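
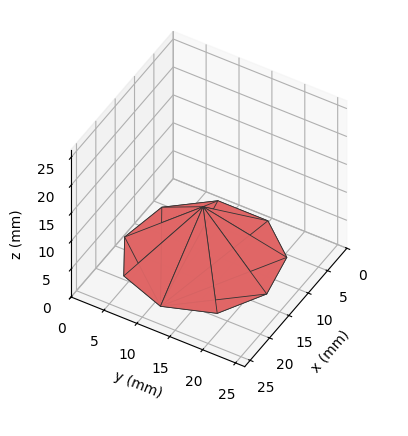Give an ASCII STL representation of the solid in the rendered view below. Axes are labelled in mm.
Reading the render: the shape is a regular 9-sided pyramid, base circumscribed radius ≈ 11 mm, apex at z ≈ 9 mm (dimensions read to the nearest mm from the axis ticks). For the STL, each face is triangulated and given an outward normal.

solid part
  facet normal 0.0000 0.0000 -1.0000
    outer loop
      vertex 12.9 21.8 0.0
      vertex 19.4 18.1 0.0
      vertex 22.0 11.0 0.0
    endloop
  endfacet
  facet normal 0.0000 0.0000 -1.0000
    outer loop
      vertex 5.5 20.5 0.0
      vertex 12.9 21.8 0.0
      vertex 22.0 11.0 0.0
    endloop
  endfacet
  facet normal 0.0000 0.0000 -1.0000
    outer loop
      vertex 0.7 14.8 0.0
      vertex 5.5 20.5 0.0
      vertex 22.0 11.0 0.0
    endloop
  endfacet
  facet normal 0.0000 0.0000 -1.0000
    outer loop
      vertex 0.7 7.2 0.0
      vertex 0.7 14.8 0.0
      vertex 22.0 11.0 0.0
    endloop
  endfacet
  facet normal 0.0000 0.0000 -1.0000
    outer loop
      vertex 5.5 1.5 0.0
      vertex 0.7 7.2 0.0
      vertex 22.0 11.0 0.0
    endloop
  endfacet
  facet normal 0.0000 0.0000 -1.0000
    outer loop
      vertex 12.9 0.2 0.0
      vertex 5.5 1.5 0.0
      vertex 22.0 11.0 0.0
    endloop
  endfacet
  facet normal 0.0000 0.0000 -1.0000
    outer loop
      vertex 19.4 3.9 0.0
      vertex 12.9 0.2 0.0
      vertex 22.0 11.0 0.0
    endloop
  endfacet
  facet normal 0.6169 0.2259 0.7540
    outer loop
      vertex 22.0 11.0 0.0
      vertex 19.4 18.1 0.0
      vertex 11.0 11.0 9.0
    endloop
  endfacet
  facet normal 0.3250 0.5710 0.7538
    outer loop
      vertex 19.4 18.1 0.0
      vertex 12.9 21.8 0.0
      vertex 11.0 11.0 9.0
    endloop
  endfacet
  facet normal -0.1138 0.6478 0.7533
    outer loop
      vertex 12.9 21.8 0.0
      vertex 5.5 20.5 0.0
      vertex 11.0 11.0 9.0
    endloop
  endfacet
  facet normal -0.5026 0.4232 0.7539
    outer loop
      vertex 5.5 20.5 0.0
      vertex 0.7 14.8 0.0
      vertex 11.0 11.0 9.0
    endloop
  endfacet
  facet normal -0.6580 0.0000 0.7530
    outer loop
      vertex 0.7 14.8 0.0
      vertex 0.7 7.2 0.0
      vertex 11.0 11.0 9.0
    endloop
  endfacet
  facet normal -0.5026 -0.4232 0.7539
    outer loop
      vertex 0.7 7.2 0.0
      vertex 5.5 1.5 0.0
      vertex 11.0 11.0 9.0
    endloop
  endfacet
  facet normal -0.1138 -0.6478 0.7533
    outer loop
      vertex 5.5 1.5 0.0
      vertex 12.9 0.2 0.0
      vertex 11.0 11.0 9.0
    endloop
  endfacet
  facet normal 0.3250 -0.5710 0.7538
    outer loop
      vertex 12.9 0.2 0.0
      vertex 19.4 3.9 0.0
      vertex 11.0 11.0 9.0
    endloop
  endfacet
  facet normal 0.6169 -0.2259 0.7540
    outer loop
      vertex 19.4 3.9 0.0
      vertex 22.0 11.0 0.0
      vertex 11.0 11.0 9.0
    endloop
  endfacet
endsolid part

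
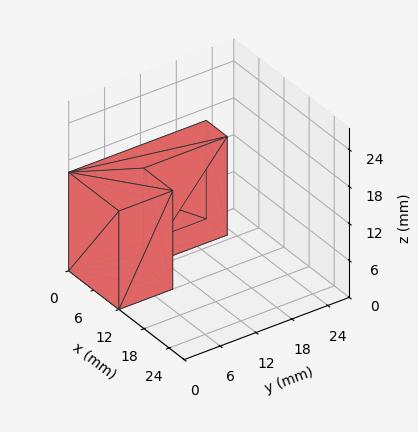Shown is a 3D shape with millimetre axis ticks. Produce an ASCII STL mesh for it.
Reading the render: the shape is an L-shaped prism: outer 12 × 23 mm, arm thicknesses ≈ 9 mm (horizontal) and 5 mm (vertical), extruded 16 mm in z (dimensions read to the nearest mm from the axis ticks). For the STL, each face is triangulated and given an outward normal.

solid part
  facet normal 0.0000 0.0000 -1.0000
    outer loop
      vertex 12.0 9.0 0.0
      vertex 12.0 0.0 0.0
      vertex 0.0 0.0 0.0
    endloop
  endfacet
  facet normal 0.0000 0.0000 -1.0000
    outer loop
      vertex 5.0 9.0 0.0
      vertex 12.0 9.0 0.0
      vertex 0.0 0.0 0.0
    endloop
  endfacet
  facet normal 0.0000 0.0000 -1.0000
    outer loop
      vertex 5.0 23.0 0.0
      vertex 5.0 9.0 0.0
      vertex 0.0 0.0 0.0
    endloop
  endfacet
  facet normal 0.0000 0.0000 -1.0000
    outer loop
      vertex 0.0 23.0 0.0
      vertex 5.0 23.0 0.0
      vertex 0.0 0.0 0.0
    endloop
  endfacet
  facet normal 0.0000 0.0000 1.0000
    outer loop
      vertex 0.0 0.0 16.0
      vertex 12.0 0.0 16.0
      vertex 12.0 9.0 16.0
    endloop
  endfacet
  facet normal 0.0000 0.0000 1.0000
    outer loop
      vertex 0.0 0.0 16.0
      vertex 12.0 9.0 16.0
      vertex 5.0 9.0 16.0
    endloop
  endfacet
  facet normal 0.0000 0.0000 1.0000
    outer loop
      vertex 0.0 0.0 16.0
      vertex 5.0 9.0 16.0
      vertex 5.0 23.0 16.0
    endloop
  endfacet
  facet normal 0.0000 0.0000 1.0000
    outer loop
      vertex 0.0 0.0 16.0
      vertex 5.0 23.0 16.0
      vertex 0.0 23.0 16.0
    endloop
  endfacet
  facet normal 0.0000 -1.0000 0.0000
    outer loop
      vertex 0.0 0.0 0.0
      vertex 12.0 0.0 0.0
      vertex 12.0 0.0 16.0
    endloop
  endfacet
  facet normal 0.0000 -1.0000 0.0000
    outer loop
      vertex 0.0 0.0 0.0
      vertex 12.0 0.0 16.0
      vertex 0.0 0.0 16.0
    endloop
  endfacet
  facet normal 1.0000 0.0000 0.0000
    outer loop
      vertex 12.0 0.0 0.0
      vertex 12.0 9.0 0.0
      vertex 12.0 9.0 16.0
    endloop
  endfacet
  facet normal 1.0000 0.0000 0.0000
    outer loop
      vertex 12.0 0.0 0.0
      vertex 12.0 9.0 16.0
      vertex 12.0 0.0 16.0
    endloop
  endfacet
  facet normal 0.0000 1.0000 0.0000
    outer loop
      vertex 12.0 9.0 0.0
      vertex 5.0 9.0 0.0
      vertex 5.0 9.0 16.0
    endloop
  endfacet
  facet normal 0.0000 1.0000 0.0000
    outer loop
      vertex 12.0 9.0 0.0
      vertex 5.0 9.0 16.0
      vertex 12.0 9.0 16.0
    endloop
  endfacet
  facet normal 1.0000 0.0000 0.0000
    outer loop
      vertex 5.0 9.0 0.0
      vertex 5.0 23.0 0.0
      vertex 5.0 23.0 16.0
    endloop
  endfacet
  facet normal 1.0000 0.0000 0.0000
    outer loop
      vertex 5.0 9.0 0.0
      vertex 5.0 23.0 16.0
      vertex 5.0 9.0 16.0
    endloop
  endfacet
  facet normal 0.0000 1.0000 0.0000
    outer loop
      vertex 5.0 23.0 0.0
      vertex 0.0 23.0 0.0
      vertex 0.0 23.0 16.0
    endloop
  endfacet
  facet normal 0.0000 1.0000 0.0000
    outer loop
      vertex 5.0 23.0 0.0
      vertex 0.0 23.0 16.0
      vertex 5.0 23.0 16.0
    endloop
  endfacet
  facet normal -1.0000 0.0000 0.0000
    outer loop
      vertex 0.0 23.0 0.0
      vertex 0.0 0.0 0.0
      vertex 0.0 0.0 16.0
    endloop
  endfacet
  facet normal -1.0000 0.0000 0.0000
    outer loop
      vertex 0.0 23.0 0.0
      vertex 0.0 0.0 16.0
      vertex 0.0 23.0 16.0
    endloop
  endfacet
endsolid part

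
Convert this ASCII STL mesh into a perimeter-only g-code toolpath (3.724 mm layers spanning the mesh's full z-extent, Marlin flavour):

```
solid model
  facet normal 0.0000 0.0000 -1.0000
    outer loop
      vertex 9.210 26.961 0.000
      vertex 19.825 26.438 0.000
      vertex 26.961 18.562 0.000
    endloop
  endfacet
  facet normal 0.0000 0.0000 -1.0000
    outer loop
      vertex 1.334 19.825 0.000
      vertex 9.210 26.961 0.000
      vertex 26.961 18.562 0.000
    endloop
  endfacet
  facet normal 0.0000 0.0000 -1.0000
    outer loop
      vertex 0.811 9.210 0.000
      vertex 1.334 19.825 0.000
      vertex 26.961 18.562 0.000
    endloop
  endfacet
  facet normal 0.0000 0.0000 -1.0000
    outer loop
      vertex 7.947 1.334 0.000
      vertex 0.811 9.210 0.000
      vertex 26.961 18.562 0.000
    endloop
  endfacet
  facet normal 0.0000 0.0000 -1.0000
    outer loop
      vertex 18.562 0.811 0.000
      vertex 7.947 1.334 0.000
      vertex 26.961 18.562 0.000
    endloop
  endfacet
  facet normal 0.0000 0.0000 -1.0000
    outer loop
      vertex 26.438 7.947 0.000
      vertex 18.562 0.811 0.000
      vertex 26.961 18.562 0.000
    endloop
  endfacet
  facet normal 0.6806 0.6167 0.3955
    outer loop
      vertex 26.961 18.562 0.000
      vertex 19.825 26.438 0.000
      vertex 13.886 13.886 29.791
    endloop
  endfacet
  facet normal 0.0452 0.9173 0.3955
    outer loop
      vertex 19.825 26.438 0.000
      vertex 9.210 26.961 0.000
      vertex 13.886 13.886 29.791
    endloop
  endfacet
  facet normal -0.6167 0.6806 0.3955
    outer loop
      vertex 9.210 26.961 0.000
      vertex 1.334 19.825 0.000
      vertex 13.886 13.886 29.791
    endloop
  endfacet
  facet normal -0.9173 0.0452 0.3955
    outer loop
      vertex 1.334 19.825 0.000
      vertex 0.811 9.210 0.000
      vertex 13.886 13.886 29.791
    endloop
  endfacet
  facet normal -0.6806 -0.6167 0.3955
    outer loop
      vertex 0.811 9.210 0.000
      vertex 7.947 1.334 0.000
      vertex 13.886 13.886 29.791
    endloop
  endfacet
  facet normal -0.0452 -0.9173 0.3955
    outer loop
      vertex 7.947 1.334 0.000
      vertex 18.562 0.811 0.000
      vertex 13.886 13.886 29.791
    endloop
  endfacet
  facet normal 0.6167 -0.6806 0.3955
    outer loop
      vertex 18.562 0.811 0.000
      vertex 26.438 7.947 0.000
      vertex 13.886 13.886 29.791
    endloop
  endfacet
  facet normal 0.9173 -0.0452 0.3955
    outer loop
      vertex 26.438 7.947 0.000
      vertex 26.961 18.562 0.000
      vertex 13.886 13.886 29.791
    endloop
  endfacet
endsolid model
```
; perimeter-only toolpath
G21 ; units = mm
G90 ; absolute positioning
G28 ; home
; layer 1
G0 Z3.724
G0 X25.327 Y17.977
G1 X19.083 Y24.869
G1 X9.794 Y25.327
G1 X2.903 Y19.083
G1 X2.445 Y9.794
G1 X8.689 Y2.903
G1 X17.977 Y2.445
G1 X24.869 Y8.689
G1 X25.327 Y17.977
; layer 2
G0 Z7.448
G0 X23.692 Y17.393
G1 X18.340 Y23.300
G1 X10.379 Y23.692
G1 X4.472 Y18.340
G1 X4.080 Y10.379
G1 X9.432 Y4.472
G1 X17.393 Y4.080
G1 X23.300 Y9.432
G1 X23.692 Y17.393
; layer 3
G0 Z11.172
G0 X22.058 Y16.809
G1 X17.598 Y21.731
G1 X10.963 Y22.058
G1 X6.041 Y17.598
G1 X5.714 Y10.963
G1 X10.174 Y6.041
G1 X16.809 Y5.714
G1 X21.731 Y10.174
G1 X22.058 Y16.809
; layer 4
G0 Z14.896
G0 X20.423 Y16.224
G1 X16.855 Y20.162
G1 X11.548 Y20.423
G1 X7.610 Y16.855
G1 X7.348 Y11.548
G1 X10.916 Y7.610
G1 X16.224 Y7.348
G1 X20.162 Y10.916
G1 X20.423 Y16.224
; layer 5
G0 Z18.619
G0 X18.789 Y15.639
G1 X16.113 Y18.593
G1 X12.133 Y18.789
G1 X9.179 Y16.113
G1 X8.983 Y12.133
G1 X11.659 Y9.179
G1 X15.639 Y8.983
G1 X18.593 Y11.659
G1 X18.789 Y15.639
; layer 6
G0 Z22.343
G0 X17.155 Y15.055
G1 X15.371 Y17.024
G1 X12.717 Y17.155
G1 X10.748 Y15.371
G1 X10.617 Y12.717
G1 X12.401 Y10.748
G1 X15.055 Y10.617
G1 X17.024 Y12.401
G1 X17.155 Y15.055
; layer 7
G0 Z26.067
G0 X15.520 Y14.470
G1 X14.628 Y15.455
G1 X13.302 Y15.520
G1 X12.317 Y14.628
G1 X12.252 Y13.302
G1 X13.144 Y12.317
G1 X14.470 Y12.252
G1 X15.455 Y13.144
G1 X15.520 Y14.470
M2 ; end

The solid is a regular 8-sided pyramid, base circumscribed radius ≈ 13.9 mm, apex at z ≈ 29.8 mm. Slicing at Δz = 3.724 mm — 8 equal slices spanning the solid's height, so layer i sits at z = i·h/8 — gives 7 non-empty perimeters. Each is a 8-segment closed polygon; G0 lifts to the layer z and rapids to the start vertex, then G1 traces the edges. The cross-section shrinks linearly with z (the slice at the apex is degenerate and omitted).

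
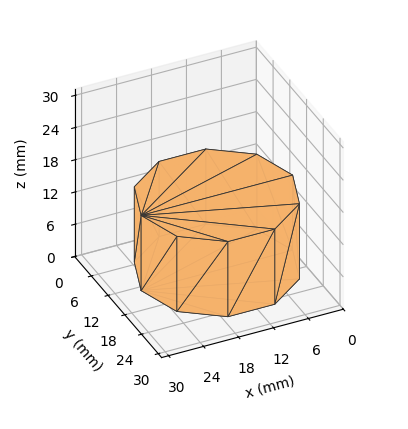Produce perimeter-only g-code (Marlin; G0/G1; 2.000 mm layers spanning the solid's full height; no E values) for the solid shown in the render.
Reading the render: the shape is a regular 10-sided prism (a cylinder approximated with 10 flat sides), circumscribed radius ≈ 13 mm, height ≈ 14 mm (dimensions read to the nearest mm from the axis ticks). For the g-code, the solid's height is divided into equal slices at the stated Δz and each level perimeter traced with G1 moves after a G0 lift.

; perimeter-only toolpath
G21 ; units = mm
G90 ; absolute positioning
G28 ; home
; layer 1
G0 Z2.000
G0 X26.000 Y13.000
G1 X23.517 Y20.641
G1 X17.017 Y25.364
G1 X8.983 Y25.364
G1 X2.483 Y20.641
G1 X0.000 Y13.000
G1 X2.483 Y5.359
G1 X8.983 Y0.636
G1 X17.017 Y0.636
G1 X23.517 Y5.359
G1 X26.000 Y13.000
; layer 2
G0 Z4.000
G0 X26.000 Y13.000
G1 X23.517 Y20.641
G1 X17.017 Y25.364
G1 X8.983 Y25.364
G1 X2.483 Y20.641
G1 X0.000 Y13.000
G1 X2.483 Y5.359
G1 X8.983 Y0.636
G1 X17.017 Y0.636
G1 X23.517 Y5.359
G1 X26.000 Y13.000
; layer 3
G0 Z6.000
G0 X26.000 Y13.000
G1 X23.517 Y20.641
G1 X17.017 Y25.364
G1 X8.983 Y25.364
G1 X2.483 Y20.641
G1 X0.000 Y13.000
G1 X2.483 Y5.359
G1 X8.983 Y0.636
G1 X17.017 Y0.636
G1 X23.517 Y5.359
G1 X26.000 Y13.000
; layer 4
G0 Z8.000
G0 X26.000 Y13.000
G1 X23.517 Y20.641
G1 X17.017 Y25.364
G1 X8.983 Y25.364
G1 X2.483 Y20.641
G1 X0.000 Y13.000
G1 X2.483 Y5.359
G1 X8.983 Y0.636
G1 X17.017 Y0.636
G1 X23.517 Y5.359
G1 X26.000 Y13.000
; layer 5
G0 Z10.000
G0 X26.000 Y13.000
G1 X23.517 Y20.641
G1 X17.017 Y25.364
G1 X8.983 Y25.364
G1 X2.483 Y20.641
G1 X0.000 Y13.000
G1 X2.483 Y5.359
G1 X8.983 Y0.636
G1 X17.017 Y0.636
G1 X23.517 Y5.359
G1 X26.000 Y13.000
; layer 6
G0 Z12.000
G0 X26.000 Y13.000
G1 X23.517 Y20.641
G1 X17.017 Y25.364
G1 X8.983 Y25.364
G1 X2.483 Y20.641
G1 X0.000 Y13.000
G1 X2.483 Y5.359
G1 X8.983 Y0.636
G1 X17.017 Y0.636
G1 X23.517 Y5.359
G1 X26.000 Y13.000
; layer 7
G0 Z14.000
G0 X26.000 Y13.000
G1 X23.517 Y20.641
G1 X17.017 Y25.364
G1 X8.983 Y25.364
G1 X2.483 Y20.641
G1 X0.000 Y13.000
G1 X2.483 Y5.359
G1 X8.983 Y0.636
G1 X17.017 Y0.636
G1 X23.517 Y5.359
G1 X26.000 Y13.000
M2 ; end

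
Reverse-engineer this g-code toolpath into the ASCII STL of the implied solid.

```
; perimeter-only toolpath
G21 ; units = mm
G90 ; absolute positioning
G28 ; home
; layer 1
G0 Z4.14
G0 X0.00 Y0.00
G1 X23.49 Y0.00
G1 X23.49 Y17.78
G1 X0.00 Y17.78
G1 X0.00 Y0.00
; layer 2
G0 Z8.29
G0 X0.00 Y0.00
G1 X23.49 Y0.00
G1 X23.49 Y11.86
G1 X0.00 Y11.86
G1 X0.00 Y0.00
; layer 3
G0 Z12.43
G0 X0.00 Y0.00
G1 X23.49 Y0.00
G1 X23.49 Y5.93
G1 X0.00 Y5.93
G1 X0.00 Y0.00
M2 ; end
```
solid part
  facet normal 0.0000 0.0000 -1.0000
    outer loop
      vertex 23.49 23.71 0.00
      vertex 23.49 0.00 0.00
      vertex 0.00 0.00 0.00
    endloop
  endfacet
  facet normal 0.0000 0.0000 -1.0000
    outer loop
      vertex 0.00 23.71 0.00
      vertex 23.49 23.71 0.00
      vertex 0.00 0.00 0.00
    endloop
  endfacet
  facet normal 0.0000 -1.0000 0.0000
    outer loop
      vertex 0.00 0.00 0.00
      vertex 23.49 0.00 0.00
      vertex 23.49 0.00 16.57
    endloop
  endfacet
  facet normal 0.0000 -1.0000 0.0000
    outer loop
      vertex 0.00 0.00 0.00
      vertex 23.49 0.00 16.57
      vertex 0.00 0.00 16.57
    endloop
  endfacet
  facet normal 0.0000 0.5728 0.8197
    outer loop
      vertex 0.00 0.00 16.57
      vertex 23.49 0.00 16.57
      vertex 23.49 23.71 0.00
    endloop
  endfacet
  facet normal 0.0000 0.5728 0.8197
    outer loop
      vertex 0.00 0.00 16.57
      vertex 23.49 23.71 0.00
      vertex 0.00 23.71 0.00
    endloop
  endfacet
  facet normal -1.0000 0.0000 0.0000
    outer loop
      vertex 0.00 0.00 16.57
      vertex 0.00 23.71 0.00
      vertex 0.00 0.00 0.00
    endloop
  endfacet
  facet normal 1.0000 0.0000 0.0000
    outer loop
      vertex 23.49 0.00 0.00
      vertex 23.49 23.71 0.00
      vertex 23.49 0.00 16.57
    endloop
  endfacet
endsolid part

The G0 Z moves step by Δz≈4.14 mm. The G1 loops shrink linearly with z, so the solid tapers from its base footprint up to z≈16.6. Closing with a flat bottom cap and the tapered top and triangulating gives 8 facets — a wedge (ramp): 23.5 × 23.7 mm base, rising to 16.6 mm along the y=0 edge and sloping linearly to z=0 at y=23.7.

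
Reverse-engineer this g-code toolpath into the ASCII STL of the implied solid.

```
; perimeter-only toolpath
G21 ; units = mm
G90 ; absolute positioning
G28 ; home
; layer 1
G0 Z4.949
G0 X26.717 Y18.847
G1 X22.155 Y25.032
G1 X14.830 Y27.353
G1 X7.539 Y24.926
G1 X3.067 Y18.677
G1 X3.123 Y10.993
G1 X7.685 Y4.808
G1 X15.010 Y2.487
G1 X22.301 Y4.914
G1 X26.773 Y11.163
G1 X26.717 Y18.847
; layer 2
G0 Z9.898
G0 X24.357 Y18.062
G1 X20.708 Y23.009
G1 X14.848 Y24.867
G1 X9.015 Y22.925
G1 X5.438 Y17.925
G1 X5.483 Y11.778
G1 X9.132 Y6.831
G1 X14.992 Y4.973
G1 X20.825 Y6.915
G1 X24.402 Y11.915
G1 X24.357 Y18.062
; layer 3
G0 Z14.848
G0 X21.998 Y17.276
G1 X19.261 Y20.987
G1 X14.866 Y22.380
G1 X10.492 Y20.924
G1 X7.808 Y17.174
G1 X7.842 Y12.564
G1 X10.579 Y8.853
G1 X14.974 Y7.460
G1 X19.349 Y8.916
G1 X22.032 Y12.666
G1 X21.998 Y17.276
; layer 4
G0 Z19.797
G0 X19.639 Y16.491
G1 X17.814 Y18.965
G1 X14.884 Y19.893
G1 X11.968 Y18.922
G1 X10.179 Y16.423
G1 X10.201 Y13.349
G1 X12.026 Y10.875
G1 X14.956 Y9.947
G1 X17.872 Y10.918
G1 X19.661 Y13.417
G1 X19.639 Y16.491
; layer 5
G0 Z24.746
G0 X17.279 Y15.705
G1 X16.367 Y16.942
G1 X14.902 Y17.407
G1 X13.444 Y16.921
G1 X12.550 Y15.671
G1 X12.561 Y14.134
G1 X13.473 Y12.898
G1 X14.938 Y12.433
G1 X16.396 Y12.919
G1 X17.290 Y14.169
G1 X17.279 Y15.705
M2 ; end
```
solid part
  facet normal 0.0000 0.0000 -1.0000
    outer loop
      vertex 14.812 29.840 0.000
      vertex 23.602 27.054 0.000
      vertex 29.076 19.633 0.000
    endloop
  endfacet
  facet normal 0.0000 0.0000 -1.0000
    outer loop
      vertex 6.063 26.927 0.000
      vertex 14.812 29.840 0.000
      vertex 29.076 19.633 0.000
    endloop
  endfacet
  facet normal 0.0000 0.0000 -1.0000
    outer loop
      vertex 0.697 19.428 0.000
      vertex 6.063 26.927 0.000
      vertex 29.076 19.633 0.000
    endloop
  endfacet
  facet normal 0.0000 0.0000 -1.0000
    outer loop
      vertex 0.764 10.207 0.000
      vertex 0.697 19.428 0.000
      vertex 29.076 19.633 0.000
    endloop
  endfacet
  facet normal 0.0000 0.0000 -1.0000
    outer loop
      vertex 6.238 2.786 0.000
      vertex 0.764 10.207 0.000
      vertex 29.076 19.633 0.000
    endloop
  endfacet
  facet normal 0.0000 0.0000 -1.0000
    outer loop
      vertex 15.028 0.000 0.000
      vertex 6.238 2.786 0.000
      vertex 29.076 19.633 0.000
    endloop
  endfacet
  facet normal 0.0000 0.0000 -1.0000
    outer loop
      vertex 23.777 2.913 0.000
      vertex 15.028 0.000 0.000
      vertex 29.076 19.633 0.000
    endloop
  endfacet
  facet normal 0.0000 0.0000 -1.0000
    outer loop
      vertex 29.143 10.412 0.000
      vertex 23.777 2.913 0.000
      vertex 29.076 19.633 0.000
    endloop
  endfacet
  facet normal 0.7261 0.5356 0.4312
    outer loop
      vertex 29.076 19.633 0.000
      vertex 23.602 27.054 0.000
      vertex 14.920 14.920 29.695
    endloop
  endfacet
  facet normal 0.2726 0.8601 0.4312
    outer loop
      vertex 23.602 27.054 0.000
      vertex 14.812 29.840 0.000
      vertex 14.920 14.920 29.695
    endloop
  endfacet
  facet normal -0.2850 0.8561 0.4312
    outer loop
      vertex 14.812 29.840 0.000
      vertex 6.063 26.927 0.000
      vertex 14.920 14.920 29.695
    endloop
  endfacet
  facet normal -0.7338 0.5251 0.4312
    outer loop
      vertex 6.063 26.927 0.000
      vertex 0.697 19.428 0.000
      vertex 14.920 14.920 29.695
    endloop
  endfacet
  facet normal -0.9023 -0.0066 0.4312
    outer loop
      vertex 0.697 19.428 0.000
      vertex 0.764 10.207 0.000
      vertex 14.920 14.920 29.695
    endloop
  endfacet
  facet normal -0.7261 -0.5356 0.4312
    outer loop
      vertex 0.764 10.207 0.000
      vertex 6.238 2.786 0.000
      vertex 14.920 14.920 29.695
    endloop
  endfacet
  facet normal -0.2726 -0.8601 0.4312
    outer loop
      vertex 6.238 2.786 0.000
      vertex 15.028 0.000 0.000
      vertex 14.920 14.920 29.695
    endloop
  endfacet
  facet normal 0.2850 -0.8561 0.4312
    outer loop
      vertex 15.028 0.000 0.000
      vertex 23.777 2.913 0.000
      vertex 14.920 14.920 29.695
    endloop
  endfacet
  facet normal 0.7338 -0.5251 0.4312
    outer loop
      vertex 23.777 2.913 0.000
      vertex 29.143 10.412 0.000
      vertex 14.920 14.920 29.695
    endloop
  endfacet
  facet normal 0.9023 0.0066 0.4312
    outer loop
      vertex 29.143 10.412 0.000
      vertex 29.076 19.633 0.000
      vertex 14.920 14.920 29.695
    endloop
  endfacet
endsolid part

The G0 Z moves step by Δz≈4.949 mm. The G1 loops shrink linearly with z, so the solid tapers from its base footprint up to z≈29.7. Closing with a flat bottom cap and the tapered top and triangulating gives 18 facets — a regular 10-sided pyramid, base circumscribed radius ≈ 14.9 mm, apex at z ≈ 29.7 mm.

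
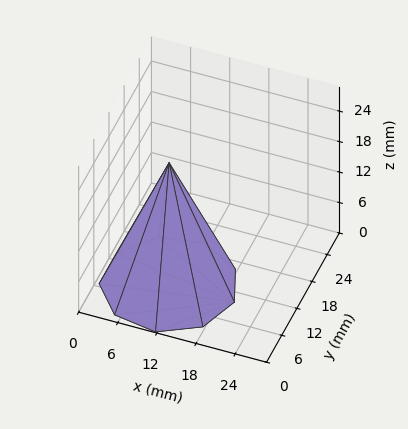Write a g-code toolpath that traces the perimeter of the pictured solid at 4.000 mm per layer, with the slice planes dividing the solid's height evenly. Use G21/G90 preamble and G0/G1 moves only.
Reading the render: the shape is a regular 9-sided pyramid, base circumscribed radius ≈ 10 mm, apex at z ≈ 24 mm (dimensions read to the nearest mm from the axis ticks). For the g-code, the solid's height is divided into equal slices at the stated Δz and each level perimeter traced with G1 moves after a G0 lift.

; perimeter-only toolpath
G21 ; units = mm
G90 ; absolute positioning
G28 ; home
; layer 1
G0 Z4.000
G0 X18.333 Y10.000
G1 X16.383 Y15.357
G1 X11.447 Y18.207
G1 X5.833 Y17.217
G1 X2.169 Y12.850
G1 X2.169 Y7.150
G1 X5.833 Y2.783
G1 X11.447 Y1.793
G1 X16.383 Y4.643
G1 X18.333 Y10.000
; layer 2
G0 Z8.000
G0 X16.667 Y10.000
G1 X15.107 Y14.285
G1 X11.157 Y16.565
G1 X6.667 Y15.773
G1 X3.735 Y12.280
G1 X3.735 Y7.720
G1 X6.667 Y4.227
G1 X11.157 Y3.435
G1 X15.107 Y5.715
G1 X16.667 Y10.000
; layer 3
G0 Z12.000
G0 X15.000 Y10.000
G1 X13.830 Y13.214
G1 X10.868 Y14.924
G1 X7.500 Y14.330
G1 X5.301 Y11.710
G1 X5.301 Y8.290
G1 X7.500 Y5.670
G1 X10.868 Y5.076
G1 X13.830 Y6.786
G1 X15.000 Y10.000
; layer 4
G0 Z16.000
G0 X13.333 Y10.000
G1 X12.553 Y12.143
G1 X10.579 Y13.283
G1 X8.333 Y12.887
G1 X6.868 Y11.140
G1 X6.868 Y8.860
G1 X8.333 Y7.113
G1 X10.579 Y6.717
G1 X12.553 Y7.857
G1 X13.333 Y10.000
; layer 5
G0 Z20.000
G0 X11.667 Y10.000
G1 X11.277 Y11.071
G1 X10.289 Y11.641
G1 X9.167 Y11.443
G1 X8.434 Y10.570
G1 X8.434 Y9.430
G1 X9.167 Y8.557
G1 X10.289 Y8.359
G1 X11.277 Y8.929
G1 X11.667 Y10.000
M2 ; end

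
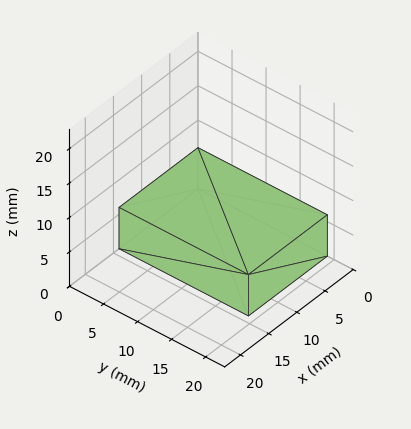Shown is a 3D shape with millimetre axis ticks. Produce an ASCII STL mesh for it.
Reading the render: the shape is a rectangular box, roughly 14 × 19 mm footprint and 6 mm tall (dimensions read to the nearest mm from the axis ticks). For the STL, each face is triangulated and given an outward normal.

solid part
  facet normal 0.0000 0.0000 -1.0000
    outer loop
      vertex 14.000 19.000 0.000
      vertex 14.000 0.000 0.000
      vertex 0.000 0.000 0.000
    endloop
  endfacet
  facet normal 0.0000 0.0000 -1.0000
    outer loop
      vertex 0.000 19.000 0.000
      vertex 14.000 19.000 0.000
      vertex 0.000 0.000 0.000
    endloop
  endfacet
  facet normal 0.0000 0.0000 1.0000
    outer loop
      vertex 0.000 0.000 6.000
      vertex 14.000 0.000 6.000
      vertex 14.000 19.000 6.000
    endloop
  endfacet
  facet normal 0.0000 0.0000 1.0000
    outer loop
      vertex 0.000 0.000 6.000
      vertex 14.000 19.000 6.000
      vertex 0.000 19.000 6.000
    endloop
  endfacet
  facet normal 0.0000 -1.0000 0.0000
    outer loop
      vertex 0.000 0.000 0.000
      vertex 14.000 0.000 0.000
      vertex 14.000 0.000 6.000
    endloop
  endfacet
  facet normal 0.0000 -1.0000 0.0000
    outer loop
      vertex 0.000 0.000 0.000
      vertex 14.000 0.000 6.000
      vertex 0.000 0.000 6.000
    endloop
  endfacet
  facet normal 0.0000 1.0000 0.0000
    outer loop
      vertex 14.000 19.000 6.000
      vertex 14.000 19.000 0.000
      vertex 0.000 19.000 0.000
    endloop
  endfacet
  facet normal 0.0000 1.0000 0.0000
    outer loop
      vertex 0.000 19.000 6.000
      vertex 14.000 19.000 6.000
      vertex 0.000 19.000 0.000
    endloop
  endfacet
  facet normal -1.0000 0.0000 0.0000
    outer loop
      vertex 0.000 19.000 6.000
      vertex 0.000 19.000 0.000
      vertex 0.000 0.000 0.000
    endloop
  endfacet
  facet normal -1.0000 0.0000 0.0000
    outer loop
      vertex 0.000 0.000 6.000
      vertex 0.000 19.000 6.000
      vertex 0.000 0.000 0.000
    endloop
  endfacet
  facet normal 1.0000 0.0000 0.0000
    outer loop
      vertex 14.000 0.000 0.000
      vertex 14.000 19.000 0.000
      vertex 14.000 19.000 6.000
    endloop
  endfacet
  facet normal 1.0000 0.0000 0.0000
    outer loop
      vertex 14.000 0.000 0.000
      vertex 14.000 19.000 6.000
      vertex 14.000 0.000 6.000
    endloop
  endfacet
endsolid part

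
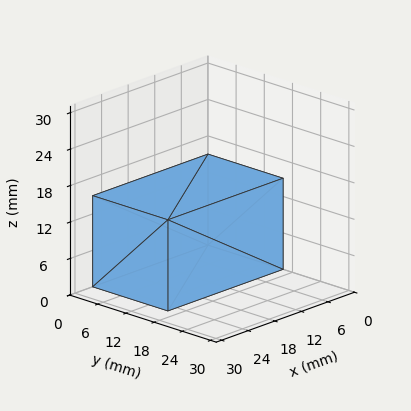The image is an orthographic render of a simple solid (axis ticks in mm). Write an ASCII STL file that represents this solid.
Reading the render: the shape is a rectangular box, roughly 26 × 16 mm footprint and 15 mm tall (dimensions read to the nearest mm from the axis ticks). For the STL, each face is triangulated and given an outward normal.

solid part
  facet normal 0.0000 0.0000 -1.0000
    outer loop
      vertex 26.000 16.000 0.000
      vertex 26.000 0.000 0.000
      vertex 0.000 0.000 0.000
    endloop
  endfacet
  facet normal 0.0000 0.0000 -1.0000
    outer loop
      vertex 0.000 16.000 0.000
      vertex 26.000 16.000 0.000
      vertex 0.000 0.000 0.000
    endloop
  endfacet
  facet normal 0.0000 0.0000 1.0000
    outer loop
      vertex 0.000 0.000 15.000
      vertex 26.000 0.000 15.000
      vertex 26.000 16.000 15.000
    endloop
  endfacet
  facet normal 0.0000 0.0000 1.0000
    outer loop
      vertex 0.000 0.000 15.000
      vertex 26.000 16.000 15.000
      vertex 0.000 16.000 15.000
    endloop
  endfacet
  facet normal 0.0000 -1.0000 0.0000
    outer loop
      vertex 0.000 0.000 0.000
      vertex 26.000 0.000 0.000
      vertex 26.000 0.000 15.000
    endloop
  endfacet
  facet normal 0.0000 -1.0000 0.0000
    outer loop
      vertex 0.000 0.000 0.000
      vertex 26.000 0.000 15.000
      vertex 0.000 0.000 15.000
    endloop
  endfacet
  facet normal 0.0000 1.0000 0.0000
    outer loop
      vertex 26.000 16.000 15.000
      vertex 26.000 16.000 0.000
      vertex 0.000 16.000 0.000
    endloop
  endfacet
  facet normal 0.0000 1.0000 0.0000
    outer loop
      vertex 0.000 16.000 15.000
      vertex 26.000 16.000 15.000
      vertex 0.000 16.000 0.000
    endloop
  endfacet
  facet normal -1.0000 0.0000 0.0000
    outer loop
      vertex 0.000 16.000 15.000
      vertex 0.000 16.000 0.000
      vertex 0.000 0.000 0.000
    endloop
  endfacet
  facet normal -1.0000 0.0000 0.0000
    outer loop
      vertex 0.000 0.000 15.000
      vertex 0.000 16.000 15.000
      vertex 0.000 0.000 0.000
    endloop
  endfacet
  facet normal 1.0000 0.0000 0.0000
    outer loop
      vertex 26.000 0.000 0.000
      vertex 26.000 16.000 0.000
      vertex 26.000 16.000 15.000
    endloop
  endfacet
  facet normal 1.0000 0.0000 0.0000
    outer loop
      vertex 26.000 0.000 0.000
      vertex 26.000 16.000 15.000
      vertex 26.000 0.000 15.000
    endloop
  endfacet
endsolid part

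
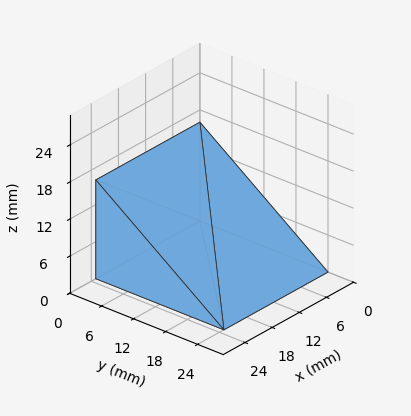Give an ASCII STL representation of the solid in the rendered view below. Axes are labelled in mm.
Reading the render: the shape is a wedge (ramp): 23 × 24 mm base, rising to 16 mm along the y=0 edge and sloping linearly to z=0 at y=24 (dimensions read to the nearest mm from the axis ticks). For the STL, each face is triangulated and given an outward normal.

solid part
  facet normal 0.0000 0.0000 -1.0000
    outer loop
      vertex 23.00 24.00 0.00
      vertex 23.00 0.00 0.00
      vertex 0.00 0.00 0.00
    endloop
  endfacet
  facet normal 0.0000 0.0000 -1.0000
    outer loop
      vertex 0.00 24.00 0.00
      vertex 23.00 24.00 0.00
      vertex 0.00 0.00 0.00
    endloop
  endfacet
  facet normal 0.0000 -1.0000 0.0000
    outer loop
      vertex 0.00 0.00 0.00
      vertex 23.00 0.00 0.00
      vertex 23.00 0.00 16.00
    endloop
  endfacet
  facet normal 0.0000 -1.0000 0.0000
    outer loop
      vertex 0.00 0.00 0.00
      vertex 23.00 0.00 16.00
      vertex 0.00 0.00 16.00
    endloop
  endfacet
  facet normal 0.0000 0.5547 0.8321
    outer loop
      vertex 0.00 0.00 16.00
      vertex 23.00 0.00 16.00
      vertex 23.00 24.00 0.00
    endloop
  endfacet
  facet normal 0.0000 0.5547 0.8321
    outer loop
      vertex 0.00 0.00 16.00
      vertex 23.00 24.00 0.00
      vertex 0.00 24.00 0.00
    endloop
  endfacet
  facet normal -1.0000 0.0000 0.0000
    outer loop
      vertex 0.00 0.00 16.00
      vertex 0.00 24.00 0.00
      vertex 0.00 0.00 0.00
    endloop
  endfacet
  facet normal 1.0000 0.0000 0.0000
    outer loop
      vertex 23.00 0.00 0.00
      vertex 23.00 24.00 0.00
      vertex 23.00 0.00 16.00
    endloop
  endfacet
endsolid part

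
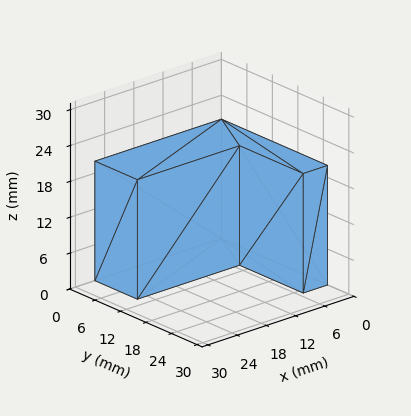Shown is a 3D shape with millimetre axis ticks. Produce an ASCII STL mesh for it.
Reading the render: the shape is an L-shaped prism: outer 26 × 25 mm, arm thicknesses ≈ 10 mm (horizontal) and 5 mm (vertical), extruded 20 mm in z (dimensions read to the nearest mm from the axis ticks). For the STL, each face is triangulated and given an outward normal.

solid part
  facet normal 0.0000 0.0000 -1.0000
    outer loop
      vertex 26.000 10.000 0.000
      vertex 26.000 0.000 0.000
      vertex 0.000 0.000 0.000
    endloop
  endfacet
  facet normal 0.0000 0.0000 -1.0000
    outer loop
      vertex 5.000 10.000 0.000
      vertex 26.000 10.000 0.000
      vertex 0.000 0.000 0.000
    endloop
  endfacet
  facet normal 0.0000 0.0000 -1.0000
    outer loop
      vertex 5.000 25.000 0.000
      vertex 5.000 10.000 0.000
      vertex 0.000 0.000 0.000
    endloop
  endfacet
  facet normal 0.0000 0.0000 -1.0000
    outer loop
      vertex 0.000 25.000 0.000
      vertex 5.000 25.000 0.000
      vertex 0.000 0.000 0.000
    endloop
  endfacet
  facet normal 0.0000 0.0000 1.0000
    outer loop
      vertex 0.000 0.000 20.000
      vertex 26.000 0.000 20.000
      vertex 26.000 10.000 20.000
    endloop
  endfacet
  facet normal 0.0000 0.0000 1.0000
    outer loop
      vertex 0.000 0.000 20.000
      vertex 26.000 10.000 20.000
      vertex 5.000 10.000 20.000
    endloop
  endfacet
  facet normal 0.0000 0.0000 1.0000
    outer loop
      vertex 0.000 0.000 20.000
      vertex 5.000 10.000 20.000
      vertex 5.000 25.000 20.000
    endloop
  endfacet
  facet normal 0.0000 0.0000 1.0000
    outer loop
      vertex 0.000 0.000 20.000
      vertex 5.000 25.000 20.000
      vertex 0.000 25.000 20.000
    endloop
  endfacet
  facet normal 0.0000 -1.0000 0.0000
    outer loop
      vertex 0.000 0.000 0.000
      vertex 26.000 0.000 0.000
      vertex 26.000 0.000 20.000
    endloop
  endfacet
  facet normal 0.0000 -1.0000 0.0000
    outer loop
      vertex 0.000 0.000 0.000
      vertex 26.000 0.000 20.000
      vertex 0.000 0.000 20.000
    endloop
  endfacet
  facet normal 1.0000 0.0000 0.0000
    outer loop
      vertex 26.000 0.000 0.000
      vertex 26.000 10.000 0.000
      vertex 26.000 10.000 20.000
    endloop
  endfacet
  facet normal 1.0000 0.0000 0.0000
    outer loop
      vertex 26.000 0.000 0.000
      vertex 26.000 10.000 20.000
      vertex 26.000 0.000 20.000
    endloop
  endfacet
  facet normal 0.0000 1.0000 0.0000
    outer loop
      vertex 26.000 10.000 0.000
      vertex 5.000 10.000 0.000
      vertex 5.000 10.000 20.000
    endloop
  endfacet
  facet normal 0.0000 1.0000 0.0000
    outer loop
      vertex 26.000 10.000 0.000
      vertex 5.000 10.000 20.000
      vertex 26.000 10.000 20.000
    endloop
  endfacet
  facet normal 1.0000 0.0000 0.0000
    outer loop
      vertex 5.000 10.000 0.000
      vertex 5.000 25.000 0.000
      vertex 5.000 25.000 20.000
    endloop
  endfacet
  facet normal 1.0000 0.0000 0.0000
    outer loop
      vertex 5.000 10.000 0.000
      vertex 5.000 25.000 20.000
      vertex 5.000 10.000 20.000
    endloop
  endfacet
  facet normal 0.0000 1.0000 0.0000
    outer loop
      vertex 5.000 25.000 0.000
      vertex 0.000 25.000 0.000
      vertex 0.000 25.000 20.000
    endloop
  endfacet
  facet normal 0.0000 1.0000 0.0000
    outer loop
      vertex 5.000 25.000 0.000
      vertex 0.000 25.000 20.000
      vertex 5.000 25.000 20.000
    endloop
  endfacet
  facet normal -1.0000 0.0000 0.0000
    outer loop
      vertex 0.000 25.000 0.000
      vertex 0.000 0.000 0.000
      vertex 0.000 0.000 20.000
    endloop
  endfacet
  facet normal -1.0000 0.0000 0.0000
    outer loop
      vertex 0.000 25.000 0.000
      vertex 0.000 0.000 20.000
      vertex 0.000 25.000 20.000
    endloop
  endfacet
endsolid part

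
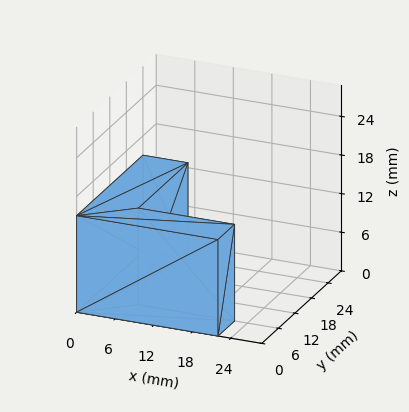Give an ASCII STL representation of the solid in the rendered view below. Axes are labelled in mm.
Reading the render: the shape is an L-shaped prism: outer 22 × 24 mm, arm thicknesses ≈ 6 mm (horizontal) and 7 mm (vertical), extruded 15 mm in z (dimensions read to the nearest mm from the axis ticks). For the STL, each face is triangulated and given an outward normal.

solid part
  facet normal 0.0000 0.0000 -1.0000
    outer loop
      vertex 22.0 6.0 0.0
      vertex 22.0 0.0 0.0
      vertex 0.0 0.0 0.0
    endloop
  endfacet
  facet normal 0.0000 0.0000 -1.0000
    outer loop
      vertex 7.0 6.0 0.0
      vertex 22.0 6.0 0.0
      vertex 0.0 0.0 0.0
    endloop
  endfacet
  facet normal 0.0000 0.0000 -1.0000
    outer loop
      vertex 7.0 24.0 0.0
      vertex 7.0 6.0 0.0
      vertex 0.0 0.0 0.0
    endloop
  endfacet
  facet normal 0.0000 0.0000 -1.0000
    outer loop
      vertex 0.0 24.0 0.0
      vertex 7.0 24.0 0.0
      vertex 0.0 0.0 0.0
    endloop
  endfacet
  facet normal 0.0000 0.0000 1.0000
    outer loop
      vertex 0.0 0.0 15.0
      vertex 22.0 0.0 15.0
      vertex 22.0 6.0 15.0
    endloop
  endfacet
  facet normal 0.0000 0.0000 1.0000
    outer loop
      vertex 0.0 0.0 15.0
      vertex 22.0 6.0 15.0
      vertex 7.0 6.0 15.0
    endloop
  endfacet
  facet normal 0.0000 0.0000 1.0000
    outer loop
      vertex 0.0 0.0 15.0
      vertex 7.0 6.0 15.0
      vertex 7.0 24.0 15.0
    endloop
  endfacet
  facet normal 0.0000 0.0000 1.0000
    outer loop
      vertex 0.0 0.0 15.0
      vertex 7.0 24.0 15.0
      vertex 0.0 24.0 15.0
    endloop
  endfacet
  facet normal 0.0000 -1.0000 0.0000
    outer loop
      vertex 0.0 0.0 0.0
      vertex 22.0 0.0 0.0
      vertex 22.0 0.0 15.0
    endloop
  endfacet
  facet normal 0.0000 -1.0000 0.0000
    outer loop
      vertex 0.0 0.0 0.0
      vertex 22.0 0.0 15.0
      vertex 0.0 0.0 15.0
    endloop
  endfacet
  facet normal 1.0000 0.0000 0.0000
    outer loop
      vertex 22.0 0.0 0.0
      vertex 22.0 6.0 0.0
      vertex 22.0 6.0 15.0
    endloop
  endfacet
  facet normal 1.0000 0.0000 0.0000
    outer loop
      vertex 22.0 0.0 0.0
      vertex 22.0 6.0 15.0
      vertex 22.0 0.0 15.0
    endloop
  endfacet
  facet normal 0.0000 1.0000 0.0000
    outer loop
      vertex 22.0 6.0 0.0
      vertex 7.0 6.0 0.0
      vertex 7.0 6.0 15.0
    endloop
  endfacet
  facet normal 0.0000 1.0000 0.0000
    outer loop
      vertex 22.0 6.0 0.0
      vertex 7.0 6.0 15.0
      vertex 22.0 6.0 15.0
    endloop
  endfacet
  facet normal 1.0000 0.0000 0.0000
    outer loop
      vertex 7.0 6.0 0.0
      vertex 7.0 24.0 0.0
      vertex 7.0 24.0 15.0
    endloop
  endfacet
  facet normal 1.0000 0.0000 0.0000
    outer loop
      vertex 7.0 6.0 0.0
      vertex 7.0 24.0 15.0
      vertex 7.0 6.0 15.0
    endloop
  endfacet
  facet normal 0.0000 1.0000 0.0000
    outer loop
      vertex 7.0 24.0 0.0
      vertex 0.0 24.0 0.0
      vertex 0.0 24.0 15.0
    endloop
  endfacet
  facet normal 0.0000 1.0000 0.0000
    outer loop
      vertex 7.0 24.0 0.0
      vertex 0.0 24.0 15.0
      vertex 7.0 24.0 15.0
    endloop
  endfacet
  facet normal -1.0000 0.0000 0.0000
    outer loop
      vertex 0.0 24.0 0.0
      vertex 0.0 0.0 0.0
      vertex 0.0 0.0 15.0
    endloop
  endfacet
  facet normal -1.0000 0.0000 0.0000
    outer loop
      vertex 0.0 24.0 0.0
      vertex 0.0 0.0 15.0
      vertex 0.0 24.0 15.0
    endloop
  endfacet
endsolid part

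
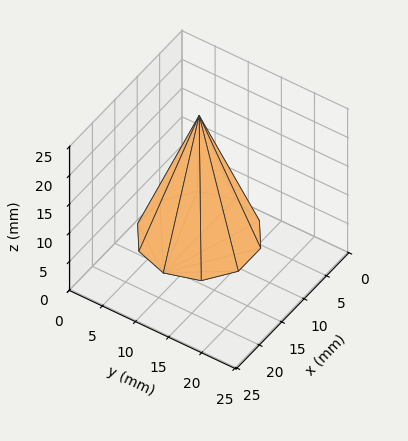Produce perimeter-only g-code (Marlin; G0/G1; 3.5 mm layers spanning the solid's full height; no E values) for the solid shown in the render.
Reading the render: the shape is a regular 10-sided pyramid, base circumscribed radius ≈ 8 mm, apex at z ≈ 21 mm (dimensions read to the nearest mm from the axis ticks). For the g-code, the solid's height is divided into equal slices at the stated Δz and each level perimeter traced with G1 moves after a G0 lift.

; perimeter-only toolpath
G21 ; units = mm
G90 ; absolute positioning
G28 ; home
; layer 1
G0 Z3.5
G0 X14.7 Y8.0
G1 X13.4 Y11.9
G1 X10.1 Y14.3
G1 X5.9 Y14.3
G1 X2.6 Y11.9
G1 X1.3 Y8.0
G1 X2.6 Y4.1
G1 X5.9 Y1.7
G1 X10.1 Y1.7
G1 X13.4 Y4.1
G1 X14.7 Y8.0
; layer 2
G0 Z7.0
G0 X13.3 Y8.0
G1 X12.3 Y11.1
G1 X9.7 Y13.1
G1 X6.3 Y13.1
G1 X3.7 Y11.1
G1 X2.7 Y8.0
G1 X3.7 Y4.9
G1 X6.3 Y2.9
G1 X9.7 Y2.9
G1 X12.3 Y4.9
G1 X13.3 Y8.0
; layer 3
G0 Z10.5
G0 X12.0 Y8.0
G1 X11.2 Y10.3
G1 X9.2 Y11.8
G1 X6.8 Y11.8
G1 X4.8 Y10.3
G1 X4.0 Y8.0
G1 X4.8 Y5.7
G1 X6.8 Y4.2
G1 X9.2 Y4.2
G1 X11.2 Y5.7
G1 X12.0 Y8.0
; layer 4
G0 Z14.0
G0 X10.7 Y8.0
G1 X10.2 Y9.6
G1 X8.8 Y10.5
G1 X7.2 Y10.5
G1 X5.8 Y9.6
G1 X5.3 Y8.0
G1 X5.8 Y6.4
G1 X7.2 Y5.5
G1 X8.8 Y5.5
G1 X10.2 Y6.4
G1 X10.7 Y8.0
; layer 5
G0 Z17.5
G0 X9.3 Y8.0
G1 X9.1 Y8.8
G1 X8.4 Y9.3
G1 X7.6 Y9.3
G1 X6.9 Y8.8
G1 X6.7 Y8.0
G1 X6.9 Y7.2
G1 X7.6 Y6.7
G1 X8.4 Y6.7
G1 X9.1 Y7.2
G1 X9.3 Y8.0
M2 ; end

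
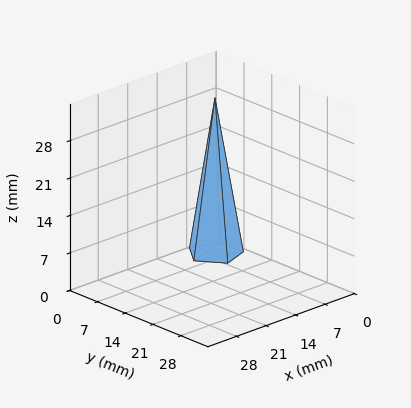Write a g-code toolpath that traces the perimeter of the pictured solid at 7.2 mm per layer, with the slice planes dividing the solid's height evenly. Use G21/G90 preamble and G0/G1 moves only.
Reading the render: the shape is a regular 5-sided pyramid, base circumscribed radius ≈ 5 mm, apex at z ≈ 29 mm (dimensions read to the nearest mm from the axis ticks). For the g-code, the solid's height is divided into equal slices at the stated Δz and each level perimeter traced with G1 moves after a G0 lift.

; perimeter-only toolpath
G21 ; units = mm
G90 ; absolute positioning
G28 ; home
; layer 1
G0 Z7.2
G0 X8.8 Y5.0
G1 X6.1 Y8.6
G1 X2.0 Y7.2
G1 X2.0 Y2.8
G1 X6.1 Y1.4
G1 X8.8 Y5.0
; layer 2
G0 Z14.5
G0 X7.5 Y5.0
G1 X5.8 Y7.4
G1 X3.0 Y6.5
G1 X3.0 Y3.5
G1 X5.8 Y2.6
G1 X7.5 Y5.0
; layer 3
G0 Z21.8
G0 X6.2 Y5.0
G1 X5.4 Y6.2
G1 X4.0 Y5.7
G1 X4.0 Y4.3
G1 X5.4 Y3.8
G1 X6.2 Y5.0
M2 ; end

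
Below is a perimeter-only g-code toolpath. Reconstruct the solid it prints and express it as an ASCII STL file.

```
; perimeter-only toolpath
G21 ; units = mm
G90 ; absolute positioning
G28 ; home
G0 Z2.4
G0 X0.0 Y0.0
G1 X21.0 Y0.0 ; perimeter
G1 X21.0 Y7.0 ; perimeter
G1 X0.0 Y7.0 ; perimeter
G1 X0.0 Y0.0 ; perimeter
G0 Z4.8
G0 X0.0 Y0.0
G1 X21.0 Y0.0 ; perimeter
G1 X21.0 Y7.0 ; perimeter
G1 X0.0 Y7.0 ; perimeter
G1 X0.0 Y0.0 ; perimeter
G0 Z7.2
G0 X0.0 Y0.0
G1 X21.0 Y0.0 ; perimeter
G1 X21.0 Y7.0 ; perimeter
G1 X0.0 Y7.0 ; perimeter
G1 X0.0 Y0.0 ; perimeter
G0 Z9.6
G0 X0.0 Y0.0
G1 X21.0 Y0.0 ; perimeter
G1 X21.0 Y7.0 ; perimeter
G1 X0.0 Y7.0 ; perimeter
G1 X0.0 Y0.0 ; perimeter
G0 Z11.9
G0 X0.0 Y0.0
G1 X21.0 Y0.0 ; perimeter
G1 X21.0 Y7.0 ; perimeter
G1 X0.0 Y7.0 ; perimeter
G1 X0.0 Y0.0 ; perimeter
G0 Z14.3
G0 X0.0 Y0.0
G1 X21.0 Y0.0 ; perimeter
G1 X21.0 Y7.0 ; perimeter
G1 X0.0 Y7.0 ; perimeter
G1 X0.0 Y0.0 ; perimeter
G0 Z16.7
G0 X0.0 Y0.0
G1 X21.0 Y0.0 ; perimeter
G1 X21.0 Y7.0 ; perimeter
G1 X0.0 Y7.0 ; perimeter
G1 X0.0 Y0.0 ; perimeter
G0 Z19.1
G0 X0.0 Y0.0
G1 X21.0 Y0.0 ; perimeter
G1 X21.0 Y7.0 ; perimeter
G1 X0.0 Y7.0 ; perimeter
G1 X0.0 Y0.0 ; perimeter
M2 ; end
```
solid part
  facet normal 0.0000 0.0000 -1.0000
    outer loop
      vertex 21.0 7.0 0.0
      vertex 21.0 0.0 0.0
      vertex 0.0 0.0 0.0
    endloop
  endfacet
  facet normal 0.0000 0.0000 -1.0000
    outer loop
      vertex 0.0 7.0 0.0
      vertex 21.0 7.0 0.0
      vertex 0.0 0.0 0.0
    endloop
  endfacet
  facet normal 0.0000 0.0000 1.0000
    outer loop
      vertex 0.0 0.0 19.1
      vertex 21.0 0.0 19.1
      vertex 21.0 7.0 19.1
    endloop
  endfacet
  facet normal 0.0000 0.0000 1.0000
    outer loop
      vertex 0.0 0.0 19.1
      vertex 21.0 7.0 19.1
      vertex 0.0 7.0 19.1
    endloop
  endfacet
  facet normal 0.0000 -1.0000 0.0000
    outer loop
      vertex 0.0 0.0 0.0
      vertex 21.0 0.0 0.0
      vertex 21.0 0.0 19.1
    endloop
  endfacet
  facet normal 0.0000 -1.0000 0.0000
    outer loop
      vertex 0.0 0.0 0.0
      vertex 21.0 0.0 19.1
      vertex 0.0 0.0 19.1
    endloop
  endfacet
  facet normal 0.0000 1.0000 0.0000
    outer loop
      vertex 21.0 7.0 19.1
      vertex 21.0 7.0 0.0
      vertex 0.0 7.0 0.0
    endloop
  endfacet
  facet normal 0.0000 1.0000 0.0000
    outer loop
      vertex 0.0 7.0 19.1
      vertex 21.0 7.0 19.1
      vertex 0.0 7.0 0.0
    endloop
  endfacet
  facet normal -1.0000 0.0000 0.0000
    outer loop
      vertex 0.0 7.0 19.1
      vertex 0.0 7.0 0.0
      vertex 0.0 0.0 0.0
    endloop
  endfacet
  facet normal -1.0000 0.0000 0.0000
    outer loop
      vertex 0.0 0.0 19.1
      vertex 0.0 7.0 19.1
      vertex 0.0 0.0 0.0
    endloop
  endfacet
  facet normal 1.0000 0.0000 0.0000
    outer loop
      vertex 21.0 0.0 0.0
      vertex 21.0 7.0 0.0
      vertex 21.0 7.0 19.1
    endloop
  endfacet
  facet normal 1.0000 0.0000 0.0000
    outer loop
      vertex 21.0 0.0 0.0
      vertex 21.0 7.0 19.1
      vertex 21.0 0.0 19.1
    endloop
  endfacet
endsolid part

The G0 Z moves step by Δz≈2.4 mm. Every layer's G1 loop is the same polygon, so the solid is a straight extrusion of it from z=0 to z≈19.1. Closing with flat bottom and top caps and triangulating gives 12 facets — a rectangular box, roughly 21 × 7 mm footprint and 19.1 mm tall.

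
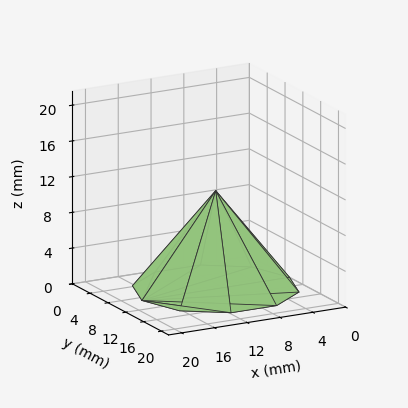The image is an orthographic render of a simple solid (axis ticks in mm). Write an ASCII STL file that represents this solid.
Reading the render: the shape is a regular 10-sided pyramid, base circumscribed radius ≈ 9 mm, apex at z ≈ 11 mm (dimensions read to the nearest mm from the axis ticks). For the STL, each face is triangulated and given an outward normal.

solid part
  facet normal 0.0000 0.0000 -1.0000
    outer loop
      vertex 11.781 17.560 0.000
      vertex 16.281 14.290 0.000
      vertex 18.000 9.000 0.000
    endloop
  endfacet
  facet normal 0.0000 0.0000 -1.0000
    outer loop
      vertex 6.219 17.560 0.000
      vertex 11.781 17.560 0.000
      vertex 18.000 9.000 0.000
    endloop
  endfacet
  facet normal 0.0000 0.0000 -1.0000
    outer loop
      vertex 1.719 14.290 0.000
      vertex 6.219 17.560 0.000
      vertex 18.000 9.000 0.000
    endloop
  endfacet
  facet normal 0.0000 0.0000 -1.0000
    outer loop
      vertex 0.000 9.000 0.000
      vertex 1.719 14.290 0.000
      vertex 18.000 9.000 0.000
    endloop
  endfacet
  facet normal 0.0000 0.0000 -1.0000
    outer loop
      vertex 1.719 3.710 0.000
      vertex 0.000 9.000 0.000
      vertex 18.000 9.000 0.000
    endloop
  endfacet
  facet normal 0.0000 0.0000 -1.0000
    outer loop
      vertex 6.219 0.440 0.000
      vertex 1.719 3.710 0.000
      vertex 18.000 9.000 0.000
    endloop
  endfacet
  facet normal 0.0000 0.0000 -1.0000
    outer loop
      vertex 11.781 0.440 0.000
      vertex 6.219 0.440 0.000
      vertex 18.000 9.000 0.000
    endloop
  endfacet
  facet normal 0.0000 0.0000 -1.0000
    outer loop
      vertex 16.281 3.710 0.000
      vertex 11.781 0.440 0.000
      vertex 18.000 9.000 0.000
    endloop
  endfacet
  facet normal 0.7506 0.2439 0.6141
    outer loop
      vertex 18.000 9.000 0.000
      vertex 16.281 14.290 0.000
      vertex 9.000 9.000 11.000
    endloop
  endfacet
  facet normal 0.4639 0.6384 0.6141
    outer loop
      vertex 16.281 14.290 0.000
      vertex 11.781 17.560 0.000
      vertex 9.000 9.000 11.000
    endloop
  endfacet
  facet normal 0.0000 0.7892 0.6141
    outer loop
      vertex 11.781 17.560 0.000
      vertex 6.219 17.560 0.000
      vertex 9.000 9.000 11.000
    endloop
  endfacet
  facet normal -0.4639 0.6384 0.6141
    outer loop
      vertex 6.219 17.560 0.000
      vertex 1.719 14.290 0.000
      vertex 9.000 9.000 11.000
    endloop
  endfacet
  facet normal -0.7506 0.2439 0.6141
    outer loop
      vertex 1.719 14.290 0.000
      vertex 0.000 9.000 0.000
      vertex 9.000 9.000 11.000
    endloop
  endfacet
  facet normal -0.7506 -0.2439 0.6141
    outer loop
      vertex 0.000 9.000 0.000
      vertex 1.719 3.710 0.000
      vertex 9.000 9.000 11.000
    endloop
  endfacet
  facet normal -0.4639 -0.6384 0.6141
    outer loop
      vertex 1.719 3.710 0.000
      vertex 6.219 0.440 0.000
      vertex 9.000 9.000 11.000
    endloop
  endfacet
  facet normal 0.0000 -0.7892 0.6141
    outer loop
      vertex 6.219 0.440 0.000
      vertex 11.781 0.440 0.000
      vertex 9.000 9.000 11.000
    endloop
  endfacet
  facet normal 0.4639 -0.6384 0.6141
    outer loop
      vertex 11.781 0.440 0.000
      vertex 16.281 3.710 0.000
      vertex 9.000 9.000 11.000
    endloop
  endfacet
  facet normal 0.7506 -0.2439 0.6141
    outer loop
      vertex 16.281 3.710 0.000
      vertex 18.000 9.000 0.000
      vertex 9.000 9.000 11.000
    endloop
  endfacet
endsolid part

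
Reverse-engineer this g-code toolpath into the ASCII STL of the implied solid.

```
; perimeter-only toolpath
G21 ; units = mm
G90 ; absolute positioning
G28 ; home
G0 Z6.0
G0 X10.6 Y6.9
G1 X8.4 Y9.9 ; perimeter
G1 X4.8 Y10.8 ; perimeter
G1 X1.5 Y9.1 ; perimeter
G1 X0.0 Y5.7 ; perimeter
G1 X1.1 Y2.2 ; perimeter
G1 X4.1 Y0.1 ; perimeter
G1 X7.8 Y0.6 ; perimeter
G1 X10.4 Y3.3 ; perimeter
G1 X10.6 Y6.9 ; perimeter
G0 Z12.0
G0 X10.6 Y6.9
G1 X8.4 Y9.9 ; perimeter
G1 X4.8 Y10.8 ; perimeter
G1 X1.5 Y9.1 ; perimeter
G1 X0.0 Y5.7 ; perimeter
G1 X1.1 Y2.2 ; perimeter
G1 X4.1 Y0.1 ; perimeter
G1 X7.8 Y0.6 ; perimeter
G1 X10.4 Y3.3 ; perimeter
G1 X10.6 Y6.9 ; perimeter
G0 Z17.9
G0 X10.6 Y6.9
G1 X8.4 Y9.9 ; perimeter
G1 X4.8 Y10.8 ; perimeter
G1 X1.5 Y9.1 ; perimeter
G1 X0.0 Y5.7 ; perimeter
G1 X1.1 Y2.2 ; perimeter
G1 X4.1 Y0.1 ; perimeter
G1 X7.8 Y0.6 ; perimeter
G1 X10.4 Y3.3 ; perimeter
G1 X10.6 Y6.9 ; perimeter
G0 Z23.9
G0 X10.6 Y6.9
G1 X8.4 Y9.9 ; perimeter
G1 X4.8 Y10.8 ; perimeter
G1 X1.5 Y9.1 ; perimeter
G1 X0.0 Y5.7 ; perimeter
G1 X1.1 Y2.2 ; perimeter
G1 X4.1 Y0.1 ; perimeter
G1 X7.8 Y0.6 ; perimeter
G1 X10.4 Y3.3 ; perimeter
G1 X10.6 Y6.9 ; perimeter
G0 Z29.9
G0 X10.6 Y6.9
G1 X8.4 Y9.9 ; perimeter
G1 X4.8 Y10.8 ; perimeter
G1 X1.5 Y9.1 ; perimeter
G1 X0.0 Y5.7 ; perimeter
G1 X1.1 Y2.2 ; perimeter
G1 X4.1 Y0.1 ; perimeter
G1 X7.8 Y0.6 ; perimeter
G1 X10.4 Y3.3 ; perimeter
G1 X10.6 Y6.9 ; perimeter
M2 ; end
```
solid part
  facet normal 0.0000 0.0000 -1.0000
    outer loop
      vertex 4.8 10.8 0.0
      vertex 8.4 9.9 0.0
      vertex 10.6 6.9 0.0
    endloop
  endfacet
  facet normal 0.0000 0.0000 -1.0000
    outer loop
      vertex 1.5 9.1 0.0
      vertex 4.8 10.8 0.0
      vertex 10.6 6.9 0.0
    endloop
  endfacet
  facet normal 0.0000 0.0000 -1.0000
    outer loop
      vertex 0.0 5.7 0.0
      vertex 1.5 9.1 0.0
      vertex 10.6 6.9 0.0
    endloop
  endfacet
  facet normal 0.0000 0.0000 -1.0000
    outer loop
      vertex 1.1 2.2 0.0
      vertex 0.0 5.7 0.0
      vertex 10.6 6.9 0.0
    endloop
  endfacet
  facet normal 0.0000 0.0000 -1.0000
    outer loop
      vertex 4.1 0.1 0.0
      vertex 1.1 2.2 0.0
      vertex 10.6 6.9 0.0
    endloop
  endfacet
  facet normal 0.0000 0.0000 -1.0000
    outer loop
      vertex 7.8 0.6 0.0
      vertex 4.1 0.1 0.0
      vertex 10.6 6.9 0.0
    endloop
  endfacet
  facet normal 0.0000 0.0000 -1.0000
    outer loop
      vertex 10.4 3.3 0.0
      vertex 7.8 0.6 0.0
      vertex 10.6 6.9 0.0
    endloop
  endfacet
  facet normal 0.0000 0.0000 1.0000
    outer loop
      vertex 10.6 6.9 29.9
      vertex 8.4 9.9 29.9
      vertex 4.8 10.8 29.9
    endloop
  endfacet
  facet normal 0.0000 0.0000 1.0000
    outer loop
      vertex 10.6 6.9 29.9
      vertex 4.8 10.8 29.9
      vertex 1.5 9.1 29.9
    endloop
  endfacet
  facet normal 0.0000 0.0000 1.0000
    outer loop
      vertex 10.6 6.9 29.9
      vertex 1.5 9.1 29.9
      vertex 0.0 5.7 29.9
    endloop
  endfacet
  facet normal 0.0000 0.0000 1.0000
    outer loop
      vertex 10.6 6.9 29.9
      vertex 0.0 5.7 29.9
      vertex 1.1 2.2 29.9
    endloop
  endfacet
  facet normal 0.0000 0.0000 1.0000
    outer loop
      vertex 10.6 6.9 29.9
      vertex 1.1 2.2 29.9
      vertex 4.1 0.1 29.9
    endloop
  endfacet
  facet normal 0.0000 0.0000 1.0000
    outer loop
      vertex 10.6 6.9 29.9
      vertex 4.1 0.1 29.9
      vertex 7.8 0.6 29.9
    endloop
  endfacet
  facet normal 0.0000 0.0000 1.0000
    outer loop
      vertex 10.6 6.9 29.9
      vertex 7.8 0.6 29.9
      vertex 10.4 3.3 29.9
    endloop
  endfacet
  facet normal 0.8064 0.5914 0.0000
    outer loop
      vertex 10.6 6.9 0.0
      vertex 8.4 9.9 0.0
      vertex 8.4 9.9 29.9
    endloop
  endfacet
  facet normal 0.8064 0.5914 0.0000
    outer loop
      vertex 10.6 6.9 0.0
      vertex 8.4 9.9 29.9
      vertex 10.6 6.9 29.9
    endloop
  endfacet
  facet normal 0.2425 0.9701 0.0000
    outer loop
      vertex 8.4 9.9 0.0
      vertex 4.8 10.8 0.0
      vertex 4.8 10.8 29.9
    endloop
  endfacet
  facet normal 0.2425 0.9701 0.0000
    outer loop
      vertex 8.4 9.9 0.0
      vertex 4.8 10.8 29.9
      vertex 8.4 9.9 29.9
    endloop
  endfacet
  facet normal -0.4580 0.8890 0.0000
    outer loop
      vertex 4.8 10.8 0.0
      vertex 1.5 9.1 0.0
      vertex 1.5 9.1 29.9
    endloop
  endfacet
  facet normal -0.4580 0.8890 0.0000
    outer loop
      vertex 4.8 10.8 0.0
      vertex 1.5 9.1 29.9
      vertex 4.8 10.8 29.9
    endloop
  endfacet
  facet normal -0.9149 0.4036 0.0000
    outer loop
      vertex 1.5 9.1 0.0
      vertex 0.0 5.7 0.0
      vertex 0.0 5.7 29.9
    endloop
  endfacet
  facet normal -0.9149 0.4036 0.0000
    outer loop
      vertex 1.5 9.1 0.0
      vertex 0.0 5.7 29.9
      vertex 1.5 9.1 29.9
    endloop
  endfacet
  facet normal -0.9540 -0.2998 0.0000
    outer loop
      vertex 0.0 5.7 0.0
      vertex 1.1 2.2 0.0
      vertex 1.1 2.2 29.9
    endloop
  endfacet
  facet normal -0.9540 -0.2998 0.0000
    outer loop
      vertex 0.0 5.7 0.0
      vertex 1.1 2.2 29.9
      vertex 0.0 5.7 29.9
    endloop
  endfacet
  facet normal -0.5735 -0.8192 0.0000
    outer loop
      vertex 1.1 2.2 0.0
      vertex 4.1 0.1 0.0
      vertex 4.1 0.1 29.9
    endloop
  endfacet
  facet normal -0.5735 -0.8192 0.0000
    outer loop
      vertex 1.1 2.2 0.0
      vertex 4.1 0.1 29.9
      vertex 1.1 2.2 29.9
    endloop
  endfacet
  facet normal 0.1339 -0.9910 0.0000
    outer loop
      vertex 4.1 0.1 0.0
      vertex 7.8 0.6 0.0
      vertex 7.8 0.6 29.9
    endloop
  endfacet
  facet normal 0.1339 -0.9910 0.0000
    outer loop
      vertex 4.1 0.1 0.0
      vertex 7.8 0.6 29.9
      vertex 4.1 0.1 29.9
    endloop
  endfacet
  facet normal 0.7203 -0.6936 0.0000
    outer loop
      vertex 7.8 0.6 0.0
      vertex 10.4 3.3 0.0
      vertex 10.4 3.3 29.9
    endloop
  endfacet
  facet normal 0.7203 -0.6936 0.0000
    outer loop
      vertex 7.8 0.6 0.0
      vertex 10.4 3.3 29.9
      vertex 7.8 0.6 29.9
    endloop
  endfacet
  facet normal 0.9985 -0.0555 0.0000
    outer loop
      vertex 10.4 3.3 0.0
      vertex 10.6 6.9 0.0
      vertex 10.6 6.9 29.9
    endloop
  endfacet
  facet normal 0.9985 -0.0555 0.0000
    outer loop
      vertex 10.4 3.3 0.0
      vertex 10.6 6.9 29.9
      vertex 10.4 3.3 29.9
    endloop
  endfacet
endsolid part

The G0 Z moves step by Δz≈6.0 mm. Every layer's G1 loop is the same polygon, so the solid is a straight extrusion of it from z=0 to z≈29.9. Closing with flat bottom and top caps and triangulating gives 32 facets — a regular 9-sided prism (a cylinder approximated with 9 flat sides), circumscribed radius ≈ 5.4 mm, height ≈ 29.9 mm.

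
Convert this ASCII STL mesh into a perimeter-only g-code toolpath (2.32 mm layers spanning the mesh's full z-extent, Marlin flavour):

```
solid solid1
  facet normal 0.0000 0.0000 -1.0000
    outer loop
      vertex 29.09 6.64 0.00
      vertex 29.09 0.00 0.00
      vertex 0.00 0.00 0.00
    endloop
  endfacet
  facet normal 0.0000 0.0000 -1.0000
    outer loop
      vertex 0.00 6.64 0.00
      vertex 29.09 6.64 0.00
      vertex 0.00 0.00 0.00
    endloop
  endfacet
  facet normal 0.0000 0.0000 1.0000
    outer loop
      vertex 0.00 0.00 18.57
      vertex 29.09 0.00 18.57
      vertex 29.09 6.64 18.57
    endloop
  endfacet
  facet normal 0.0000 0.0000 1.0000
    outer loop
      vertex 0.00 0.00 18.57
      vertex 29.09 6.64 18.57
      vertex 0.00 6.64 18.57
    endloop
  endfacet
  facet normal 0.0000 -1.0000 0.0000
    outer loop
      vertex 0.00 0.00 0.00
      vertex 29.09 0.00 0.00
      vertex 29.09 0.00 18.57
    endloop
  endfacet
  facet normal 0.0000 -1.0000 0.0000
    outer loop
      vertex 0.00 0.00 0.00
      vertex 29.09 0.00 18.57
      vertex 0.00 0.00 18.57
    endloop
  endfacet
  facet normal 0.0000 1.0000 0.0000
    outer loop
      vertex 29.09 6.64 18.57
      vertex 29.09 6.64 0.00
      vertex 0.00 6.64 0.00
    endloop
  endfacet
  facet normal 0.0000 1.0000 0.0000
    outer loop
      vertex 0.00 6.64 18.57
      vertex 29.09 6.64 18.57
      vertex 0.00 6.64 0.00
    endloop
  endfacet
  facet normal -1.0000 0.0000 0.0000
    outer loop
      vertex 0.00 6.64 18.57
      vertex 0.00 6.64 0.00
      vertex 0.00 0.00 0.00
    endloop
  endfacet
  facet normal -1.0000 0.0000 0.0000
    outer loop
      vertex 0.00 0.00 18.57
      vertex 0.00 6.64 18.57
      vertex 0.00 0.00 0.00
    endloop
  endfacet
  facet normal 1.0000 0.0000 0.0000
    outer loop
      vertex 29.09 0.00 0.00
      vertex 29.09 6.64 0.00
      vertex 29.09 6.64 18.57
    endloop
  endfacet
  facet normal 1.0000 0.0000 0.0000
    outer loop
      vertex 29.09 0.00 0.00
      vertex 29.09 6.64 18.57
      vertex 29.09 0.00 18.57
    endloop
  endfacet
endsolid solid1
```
; perimeter-only toolpath
G21 ; units = mm
G90 ; absolute positioning
G28 ; home
; layer 1
G0 Z2.32
G0 X0.00 Y0.00
G1 X29.09 Y0.00
G1 X29.09 Y6.64
G1 X0.00 Y6.64
G1 X0.00 Y0.00
; layer 2
G0 Z4.64
G0 X0.00 Y0.00
G1 X29.09 Y0.00
G1 X29.09 Y6.64
G1 X0.00 Y6.64
G1 X0.00 Y0.00
; layer 3
G0 Z6.96
G0 X0.00 Y0.00
G1 X29.09 Y0.00
G1 X29.09 Y6.64
G1 X0.00 Y6.64
G1 X0.00 Y0.00
; layer 4
G0 Z9.29
G0 X0.00 Y0.00
G1 X29.09 Y0.00
G1 X29.09 Y6.64
G1 X0.00 Y6.64
G1 X0.00 Y0.00
; layer 5
G0 Z11.61
G0 X0.00 Y0.00
G1 X29.09 Y0.00
G1 X29.09 Y6.64
G1 X0.00 Y6.64
G1 X0.00 Y0.00
; layer 6
G0 Z13.93
G0 X0.00 Y0.00
G1 X29.09 Y0.00
G1 X29.09 Y6.64
G1 X0.00 Y6.64
G1 X0.00 Y0.00
; layer 7
G0 Z16.25
G0 X0.00 Y0.00
G1 X29.09 Y0.00
G1 X29.09 Y6.64
G1 X0.00 Y6.64
G1 X0.00 Y0.00
; layer 8
G0 Z18.57
G0 X0.00 Y0.00
G1 X29.09 Y0.00
G1 X29.09 Y6.64
G1 X0.00 Y6.64
G1 X0.00 Y0.00
M2 ; end

The solid is a rectangular box, roughly 29.1 × 6.64 mm footprint and 18.6 mm tall. Slicing at Δz = 2.32 mm — 8 equal slices spanning the solid's height, so layer i sits at z = i·h/8 — gives 8 non-empty perimeters. Each is a 4-segment closed polygon; G0 lifts to the layer z and rapids to the start vertex, then G1 traces the edges.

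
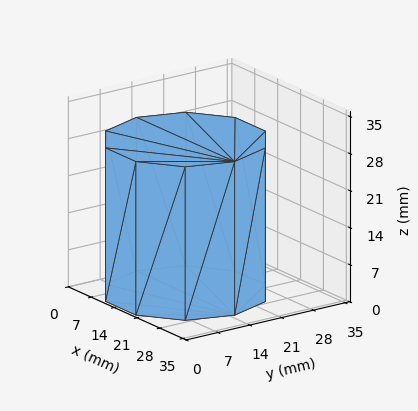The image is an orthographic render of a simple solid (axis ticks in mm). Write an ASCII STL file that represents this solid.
Reading the render: the shape is a regular 10-sided prism (a cylinder approximated with 10 flat sides), circumscribed radius ≈ 15 mm, height ≈ 29 mm (dimensions read to the nearest mm from the axis ticks). For the STL, each face is triangulated and given an outward normal.

solid part
  facet normal 0.0000 0.0000 -1.0000
    outer loop
      vertex 19.64 29.27 0.00
      vertex 27.14 23.82 0.00
      vertex 30.00 15.00 0.00
    endloop
  endfacet
  facet normal 0.0000 0.0000 -1.0000
    outer loop
      vertex 10.36 29.27 0.00
      vertex 19.64 29.27 0.00
      vertex 30.00 15.00 0.00
    endloop
  endfacet
  facet normal 0.0000 0.0000 -1.0000
    outer loop
      vertex 2.86 23.82 0.00
      vertex 10.36 29.27 0.00
      vertex 30.00 15.00 0.00
    endloop
  endfacet
  facet normal 0.0000 0.0000 -1.0000
    outer loop
      vertex 0.00 15.00 0.00
      vertex 2.86 23.82 0.00
      vertex 30.00 15.00 0.00
    endloop
  endfacet
  facet normal 0.0000 0.0000 -1.0000
    outer loop
      vertex 2.86 6.18 0.00
      vertex 0.00 15.00 0.00
      vertex 30.00 15.00 0.00
    endloop
  endfacet
  facet normal 0.0000 0.0000 -1.0000
    outer loop
      vertex 10.36 0.73 0.00
      vertex 2.86 6.18 0.00
      vertex 30.00 15.00 0.00
    endloop
  endfacet
  facet normal 0.0000 0.0000 -1.0000
    outer loop
      vertex 19.64 0.73 0.00
      vertex 10.36 0.73 0.00
      vertex 30.00 15.00 0.00
    endloop
  endfacet
  facet normal 0.0000 0.0000 -1.0000
    outer loop
      vertex 27.14 6.18 0.00
      vertex 19.64 0.73 0.00
      vertex 30.00 15.00 0.00
    endloop
  endfacet
  facet normal 0.0000 0.0000 1.0000
    outer loop
      vertex 30.00 15.00 29.00
      vertex 27.14 23.82 29.00
      vertex 19.64 29.27 29.00
    endloop
  endfacet
  facet normal 0.0000 0.0000 1.0000
    outer loop
      vertex 30.00 15.00 29.00
      vertex 19.64 29.27 29.00
      vertex 10.36 29.27 29.00
    endloop
  endfacet
  facet normal 0.0000 0.0000 1.0000
    outer loop
      vertex 30.00 15.00 29.00
      vertex 10.36 29.27 29.00
      vertex 2.86 23.82 29.00
    endloop
  endfacet
  facet normal 0.0000 0.0000 1.0000
    outer loop
      vertex 30.00 15.00 29.00
      vertex 2.86 23.82 29.00
      vertex 0.00 15.00 29.00
    endloop
  endfacet
  facet normal 0.0000 0.0000 1.0000
    outer loop
      vertex 30.00 15.00 29.00
      vertex 0.00 15.00 29.00
      vertex 2.86 6.18 29.00
    endloop
  endfacet
  facet normal 0.0000 0.0000 1.0000
    outer loop
      vertex 30.00 15.00 29.00
      vertex 2.86 6.18 29.00
      vertex 10.36 0.73 29.00
    endloop
  endfacet
  facet normal 0.0000 0.0000 1.0000
    outer loop
      vertex 30.00 15.00 29.00
      vertex 10.36 0.73 29.00
      vertex 19.64 0.73 29.00
    endloop
  endfacet
  facet normal 0.0000 0.0000 1.0000
    outer loop
      vertex 30.00 15.00 29.00
      vertex 19.64 0.73 29.00
      vertex 27.14 6.18 29.00
    endloop
  endfacet
  facet normal 0.9512 0.3085 0.0000
    outer loop
      vertex 30.00 15.00 0.00
      vertex 27.14 23.82 0.00
      vertex 27.14 23.82 29.00
    endloop
  endfacet
  facet normal 0.9512 0.3085 0.0000
    outer loop
      vertex 30.00 15.00 0.00
      vertex 27.14 23.82 29.00
      vertex 30.00 15.00 29.00
    endloop
  endfacet
  facet normal 0.5879 0.8090 0.0000
    outer loop
      vertex 27.14 23.82 0.00
      vertex 19.64 29.27 0.00
      vertex 19.64 29.27 29.00
    endloop
  endfacet
  facet normal 0.5879 0.8090 0.0000
    outer loop
      vertex 27.14 23.82 0.00
      vertex 19.64 29.27 29.00
      vertex 27.14 23.82 29.00
    endloop
  endfacet
  facet normal 0.0000 1.0000 0.0000
    outer loop
      vertex 19.64 29.27 0.00
      vertex 10.36 29.27 0.00
      vertex 10.36 29.27 29.00
    endloop
  endfacet
  facet normal 0.0000 1.0000 0.0000
    outer loop
      vertex 19.64 29.27 0.00
      vertex 10.36 29.27 29.00
      vertex 19.64 29.27 29.00
    endloop
  endfacet
  facet normal -0.5879 0.8090 0.0000
    outer loop
      vertex 10.36 29.27 0.00
      vertex 2.86 23.82 0.00
      vertex 2.86 23.82 29.00
    endloop
  endfacet
  facet normal -0.5879 0.8090 0.0000
    outer loop
      vertex 10.36 29.27 0.00
      vertex 2.86 23.82 29.00
      vertex 10.36 29.27 29.00
    endloop
  endfacet
  facet normal -0.9512 0.3085 0.0000
    outer loop
      vertex 2.86 23.82 0.00
      vertex 0.00 15.00 0.00
      vertex 0.00 15.00 29.00
    endloop
  endfacet
  facet normal -0.9512 0.3085 0.0000
    outer loop
      vertex 2.86 23.82 0.00
      vertex 0.00 15.00 29.00
      vertex 2.86 23.82 29.00
    endloop
  endfacet
  facet normal -0.9512 -0.3085 0.0000
    outer loop
      vertex 0.00 15.00 0.00
      vertex 2.86 6.18 0.00
      vertex 2.86 6.18 29.00
    endloop
  endfacet
  facet normal -0.9512 -0.3085 0.0000
    outer loop
      vertex 0.00 15.00 0.00
      vertex 2.86 6.18 29.00
      vertex 0.00 15.00 29.00
    endloop
  endfacet
  facet normal -0.5879 -0.8090 0.0000
    outer loop
      vertex 2.86 6.18 0.00
      vertex 10.36 0.73 0.00
      vertex 10.36 0.73 29.00
    endloop
  endfacet
  facet normal -0.5879 -0.8090 0.0000
    outer loop
      vertex 2.86 6.18 0.00
      vertex 10.36 0.73 29.00
      vertex 2.86 6.18 29.00
    endloop
  endfacet
  facet normal 0.0000 -1.0000 0.0000
    outer loop
      vertex 10.36 0.73 0.00
      vertex 19.64 0.73 0.00
      vertex 19.64 0.73 29.00
    endloop
  endfacet
  facet normal 0.0000 -1.0000 0.0000
    outer loop
      vertex 10.36 0.73 0.00
      vertex 19.64 0.73 29.00
      vertex 10.36 0.73 29.00
    endloop
  endfacet
  facet normal 0.5879 -0.8090 0.0000
    outer loop
      vertex 19.64 0.73 0.00
      vertex 27.14 6.18 0.00
      vertex 27.14 6.18 29.00
    endloop
  endfacet
  facet normal 0.5879 -0.8090 0.0000
    outer loop
      vertex 19.64 0.73 0.00
      vertex 27.14 6.18 29.00
      vertex 19.64 0.73 29.00
    endloop
  endfacet
  facet normal 0.9512 -0.3085 0.0000
    outer loop
      vertex 27.14 6.18 0.00
      vertex 30.00 15.00 0.00
      vertex 30.00 15.00 29.00
    endloop
  endfacet
  facet normal 0.9512 -0.3085 0.0000
    outer loop
      vertex 27.14 6.18 0.00
      vertex 30.00 15.00 29.00
      vertex 27.14 6.18 29.00
    endloop
  endfacet
endsolid part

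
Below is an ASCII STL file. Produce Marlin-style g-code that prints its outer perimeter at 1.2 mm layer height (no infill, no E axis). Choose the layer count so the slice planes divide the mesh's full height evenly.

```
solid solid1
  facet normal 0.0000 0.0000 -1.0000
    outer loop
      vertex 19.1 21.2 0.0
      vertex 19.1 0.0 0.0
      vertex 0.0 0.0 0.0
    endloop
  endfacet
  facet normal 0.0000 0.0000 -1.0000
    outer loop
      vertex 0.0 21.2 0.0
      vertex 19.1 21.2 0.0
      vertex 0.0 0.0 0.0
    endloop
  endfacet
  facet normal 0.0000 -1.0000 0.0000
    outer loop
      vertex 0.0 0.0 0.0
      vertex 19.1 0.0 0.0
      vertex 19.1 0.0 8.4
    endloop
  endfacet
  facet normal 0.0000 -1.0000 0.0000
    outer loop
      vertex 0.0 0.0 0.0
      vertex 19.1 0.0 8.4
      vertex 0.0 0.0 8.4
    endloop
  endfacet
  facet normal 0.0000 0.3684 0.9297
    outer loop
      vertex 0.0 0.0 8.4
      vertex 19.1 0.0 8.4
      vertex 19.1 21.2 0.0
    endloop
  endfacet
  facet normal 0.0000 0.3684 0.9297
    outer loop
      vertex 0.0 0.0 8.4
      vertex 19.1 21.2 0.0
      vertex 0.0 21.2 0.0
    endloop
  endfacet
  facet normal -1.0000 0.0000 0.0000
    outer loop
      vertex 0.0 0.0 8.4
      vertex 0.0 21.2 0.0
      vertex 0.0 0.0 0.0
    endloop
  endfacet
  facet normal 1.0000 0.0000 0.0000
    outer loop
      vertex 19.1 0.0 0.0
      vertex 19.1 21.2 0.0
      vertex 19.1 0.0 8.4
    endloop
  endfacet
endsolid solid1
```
; perimeter-only toolpath
G21 ; units = mm
G90 ; absolute positioning
G28 ; home
; layer 1
G0 Z1.2
G0 X0.0 Y0.0
G1 X19.1 Y0.0
G1 X19.1 Y18.2
G1 X0.0 Y18.2
G1 X0.0 Y0.0
; layer 2
G0 Z2.4
G0 X0.0 Y0.0
G1 X19.1 Y0.0
G1 X19.1 Y15.1
G1 X0.0 Y15.1
G1 X0.0 Y0.0
; layer 3
G0 Z3.6
G0 X0.0 Y0.0
G1 X19.1 Y0.0
G1 X19.1 Y12.1
G1 X0.0 Y12.1
G1 X0.0 Y0.0
; layer 4
G0 Z4.8
G0 X0.0 Y0.0
G1 X19.1 Y0.0
G1 X19.1 Y9.1
G1 X0.0 Y9.1
G1 X0.0 Y0.0
; layer 5
G0 Z6.0
G0 X0.0 Y0.0
G1 X19.1 Y0.0
G1 X19.1 Y6.1
G1 X0.0 Y6.1
G1 X0.0 Y0.0
; layer 6
G0 Z7.2
G0 X0.0 Y0.0
G1 X19.1 Y0.0
G1 X19.1 Y3.0
G1 X0.0 Y3.0
G1 X0.0 Y0.0
M2 ; end

The solid is a wedge (ramp): 19.1 × 21.2 mm base, rising to 8.4 mm along the y=0 edge and sloping linearly to z=0 at y=21.2. Slicing at Δz = 1.2 mm — 7 equal slices spanning the solid's height, so layer i sits at z = i·h/7 — gives 6 non-empty perimeters. Each is a 4-segment closed polygon; G0 lifts to the layer z and rapids to the start vertex, then G1 traces the edges. The cross-section shrinks linearly with z (the slice at the apex is degenerate and omitted).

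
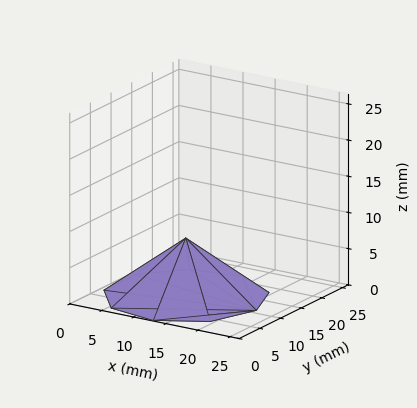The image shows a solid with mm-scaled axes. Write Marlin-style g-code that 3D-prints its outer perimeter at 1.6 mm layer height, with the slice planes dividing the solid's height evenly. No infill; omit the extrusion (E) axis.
Reading the render: the shape is a regular 9-sided pyramid, base circumscribed radius ≈ 11 mm, apex at z ≈ 8 mm (dimensions read to the nearest mm from the axis ticks). For the g-code, the solid's height is divided into equal slices at the stated Δz and each level perimeter traced with G1 moves after a G0 lift.

; perimeter-only toolpath
G21 ; units = mm
G90 ; absolute positioning
G28 ; home
; layer 1
G0 Z1.6
G0 X19.8 Y11.0
G1 X17.7 Y16.7
G1 X12.5 Y19.6
G1 X6.6 Y18.6
G1 X2.8 Y14.0
G1 X2.8 Y8.0
G1 X6.6 Y3.4
G1 X12.5 Y2.4
G1 X17.7 Y5.3
G1 X19.8 Y11.0
; layer 2
G0 Z3.2
G0 X17.6 Y11.0
G1 X16.0 Y15.3
G1 X12.1 Y17.5
G1 X7.7 Y16.7
G1 X4.8 Y13.3
G1 X4.8 Y8.7
G1 X7.7 Y5.3
G1 X12.1 Y4.5
G1 X16.0 Y6.7
G1 X17.6 Y11.0
; layer 3
G0 Z4.8
G0 X15.4 Y11.0
G1 X14.4 Y13.8
G1 X11.8 Y15.3
G1 X8.8 Y14.8
G1 X6.9 Y12.5
G1 X6.9 Y9.5
G1 X8.8 Y7.2
G1 X11.8 Y6.7
G1 X14.4 Y8.2
G1 X15.4 Y11.0
; layer 4
G0 Z6.4
G0 X13.2 Y11.0
G1 X12.7 Y12.4
G1 X11.4 Y13.2
G1 X9.9 Y12.9
G1 X8.9 Y11.8
G1 X8.9 Y10.2
G1 X9.9 Y9.1
G1 X11.4 Y8.8
G1 X12.7 Y9.6
G1 X13.2 Y11.0
M2 ; end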